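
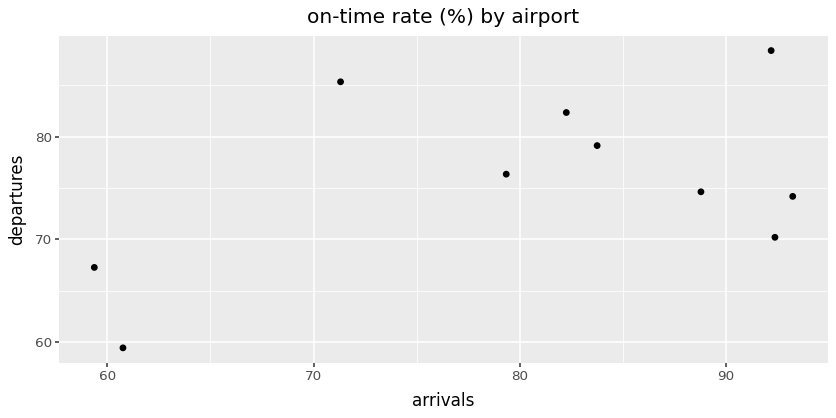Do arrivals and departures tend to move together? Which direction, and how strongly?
positive, moderate

Points are positively correlated; moderate (|r| ≈ 0.5).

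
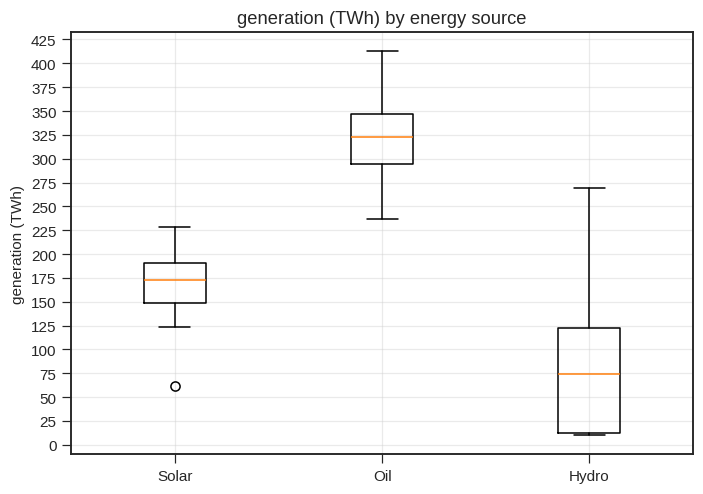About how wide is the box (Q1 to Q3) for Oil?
≈ 50

Q3 ≈ 350, Q1 ≈ 300; IQR ≈ 50.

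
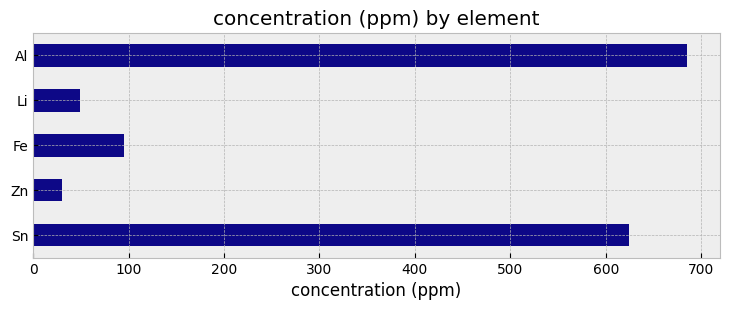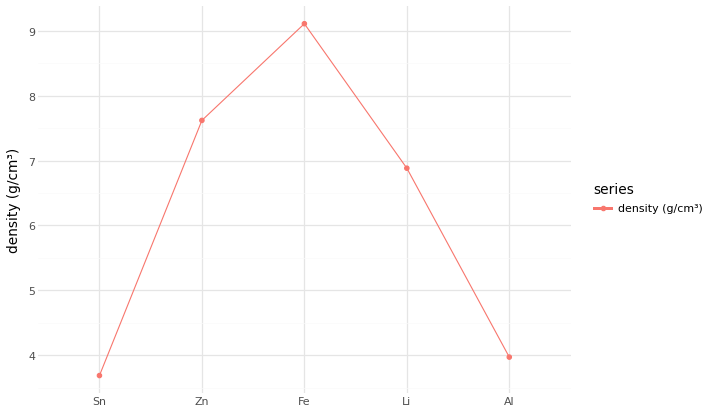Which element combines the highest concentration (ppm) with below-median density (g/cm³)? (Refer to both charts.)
Al

Chart 2 median density (g/cm³) ≈ 7; below-median elements: Sn, Al. Among those, Al has the highest concentration (ppm) (≈ 700).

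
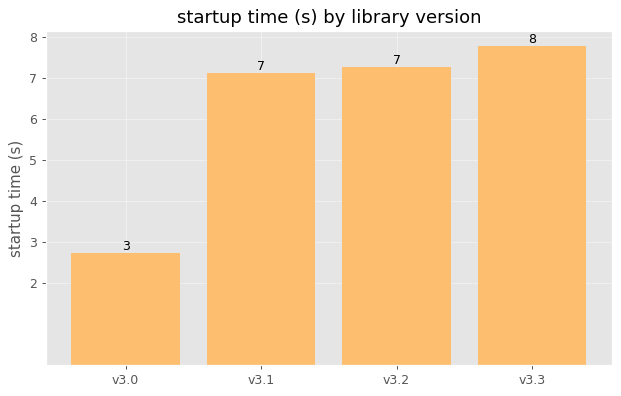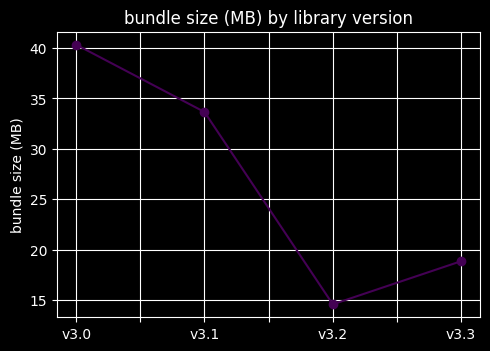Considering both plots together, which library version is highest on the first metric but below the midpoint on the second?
v3.3

Chart 2 median bundle size (MB) ≈ 25; below-median library versions: v3.2, v3.3. Among those, v3.3 has the highest startup time (s) (≈ 8).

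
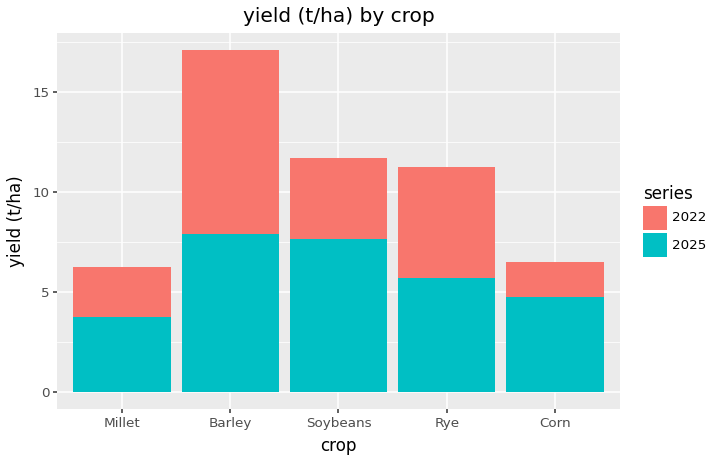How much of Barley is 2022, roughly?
2022 top ≈ 18, bottom ≈ 8; segment ≈ 10.

≈ 10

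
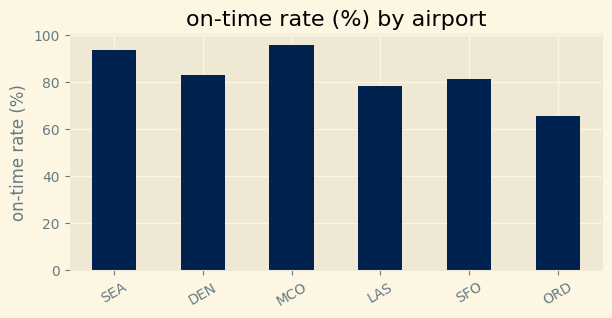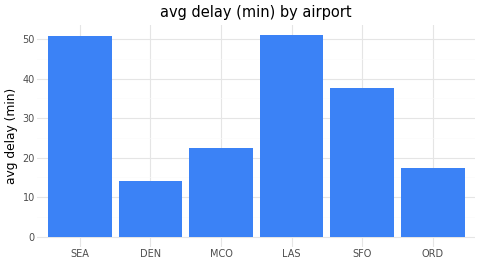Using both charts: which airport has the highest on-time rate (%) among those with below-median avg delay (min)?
MCO

Chart 2 median avg delay (min) ≈ 30; below-median airports: DEN, MCO, ORD. Among those, MCO has the highest on-time rate (%) (≈ 100).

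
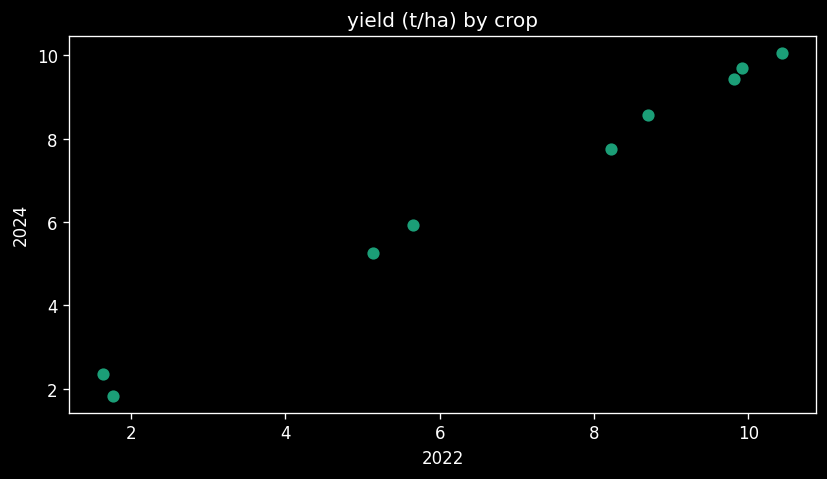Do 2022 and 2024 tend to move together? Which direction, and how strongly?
Points are positively correlated; strong (|r| ≈ 1.0).

positive, strong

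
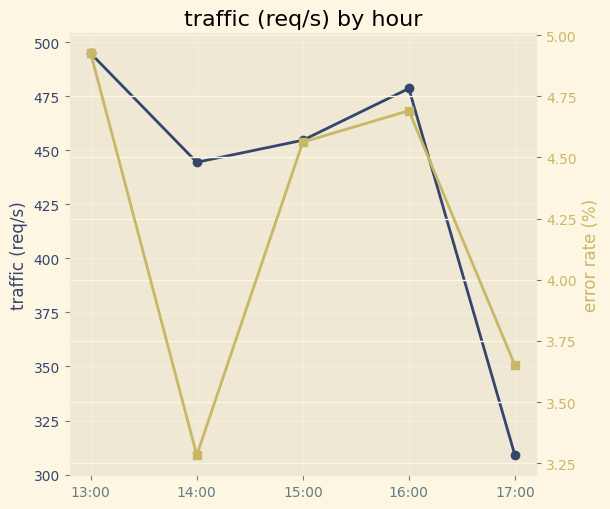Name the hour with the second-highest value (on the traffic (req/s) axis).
16:00

Top 3 (on the traffic (req/s) axis): 13:00 ≈ 500, 16:00 ≈ 480, 15:00 ≈ 460.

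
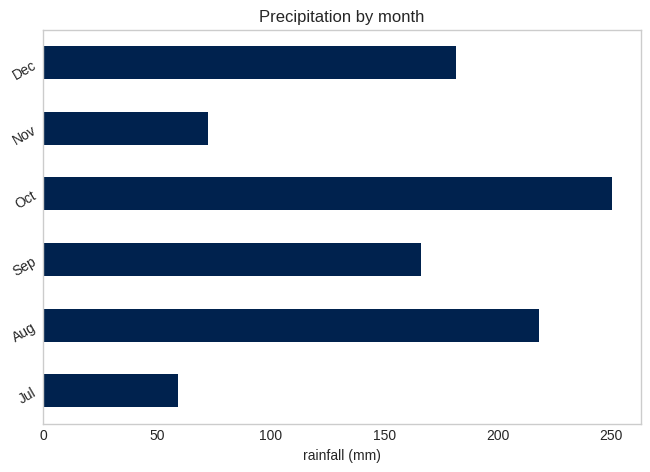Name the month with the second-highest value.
Top 3: Oct ≈ 250, Aug ≈ 225, Dec ≈ 175.

Aug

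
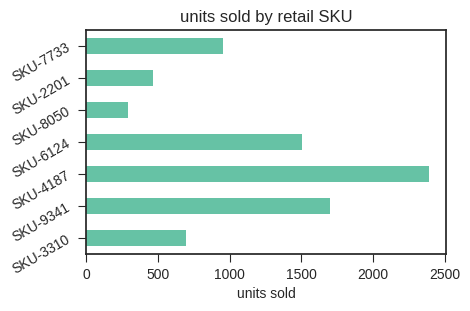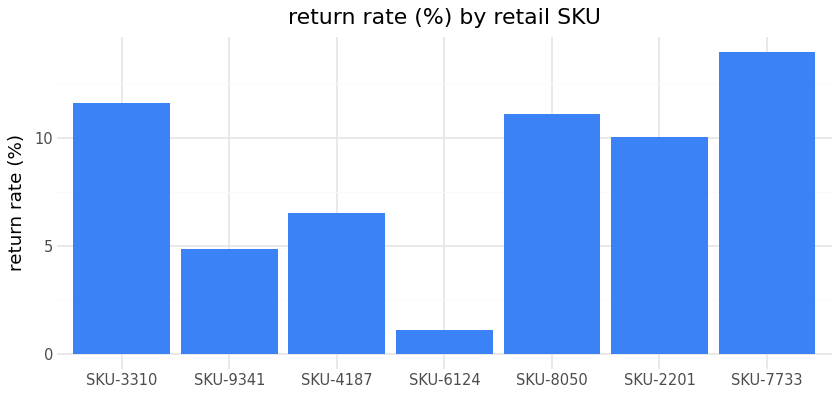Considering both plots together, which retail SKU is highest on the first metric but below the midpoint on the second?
SKU-4187

Chart 2 median return rate (%) ≈ 10; below-median retail SKUs: SKU-9341, SKU-4187, SKU-6124. Among those, SKU-4187 has the highest units sold (≈ 2500).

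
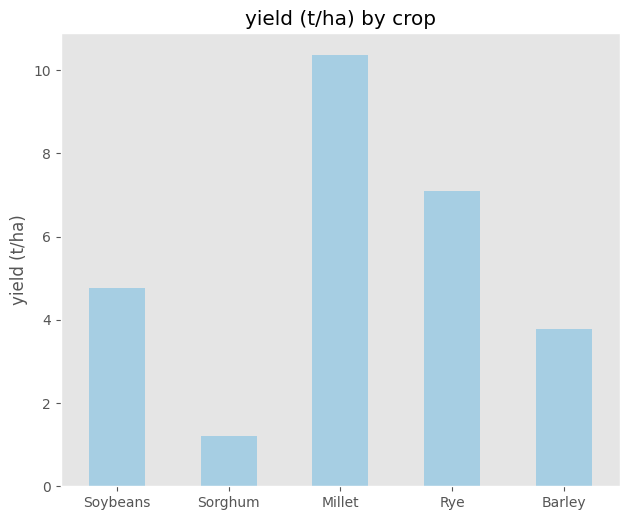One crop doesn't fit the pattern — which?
Millet

Millet ≈ 10; the rest sit between ≈ 1 and ≈ 7.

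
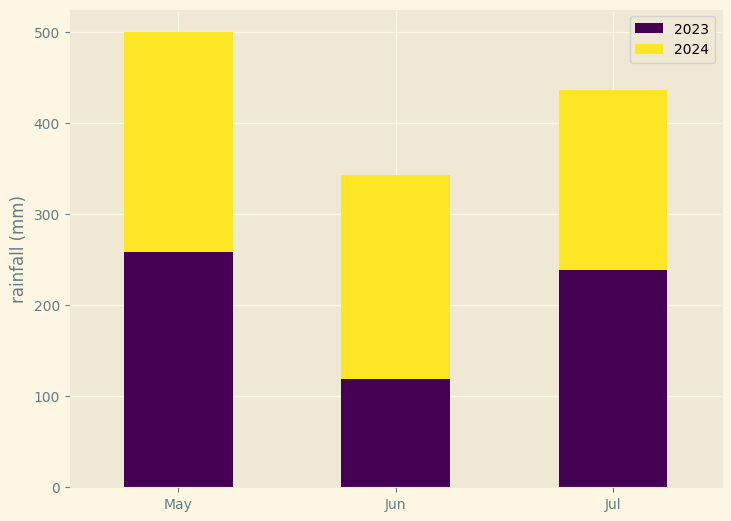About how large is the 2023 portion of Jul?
≈ 250

2023 top ≈ 250, bottom ≈ 0; segment ≈ 250.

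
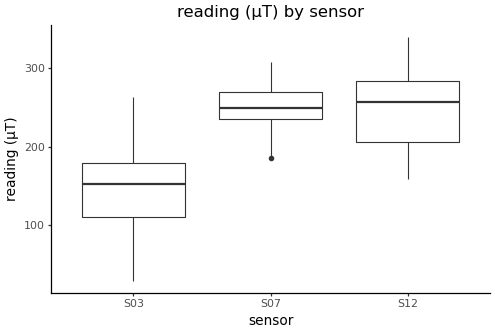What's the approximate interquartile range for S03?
≈ 70

Q3 ≈ 180, Q1 ≈ 110; IQR ≈ 70.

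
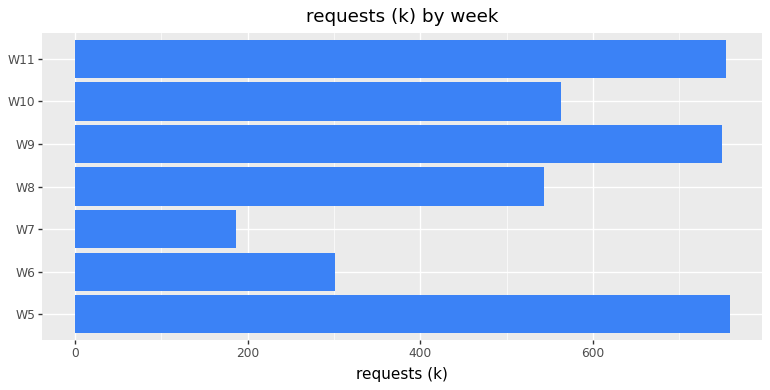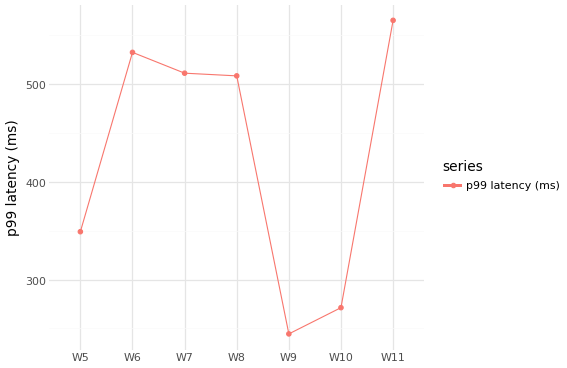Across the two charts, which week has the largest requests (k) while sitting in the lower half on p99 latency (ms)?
Chart 2 median p99 latency (ms) ≈ 500; below-median weeks: W5, W9, W10. Among those, W5 has the highest requests (k) (≈ 800).

W5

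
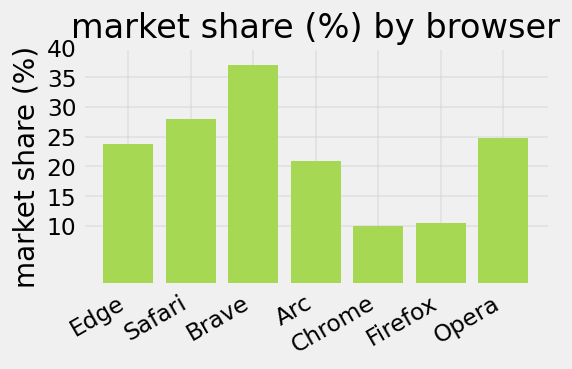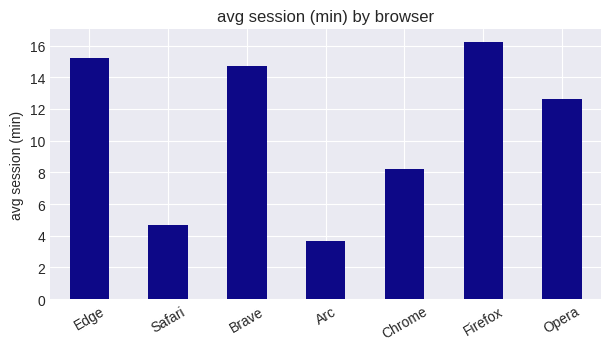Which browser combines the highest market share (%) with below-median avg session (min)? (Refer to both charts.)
Safari

Chart 2 median avg session (min) ≈ 12; below-median browsers: Safari, Arc, Chrome. Among those, Safari has the highest market share (%) (≈ 30).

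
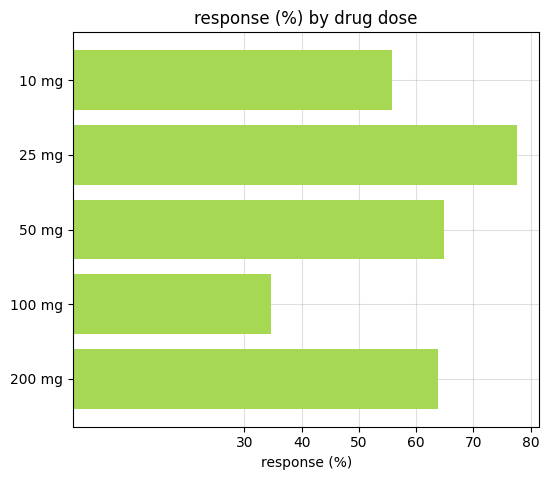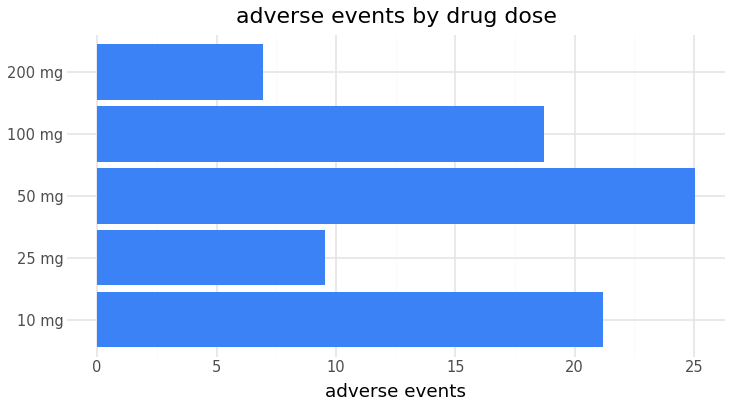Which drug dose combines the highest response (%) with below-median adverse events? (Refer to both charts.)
25 mg

Chart 2 median adverse events ≈ 20; below-median drug doses: 25 mg, 200 mg. Among those, 25 mg has the highest response (%) (≈ 80).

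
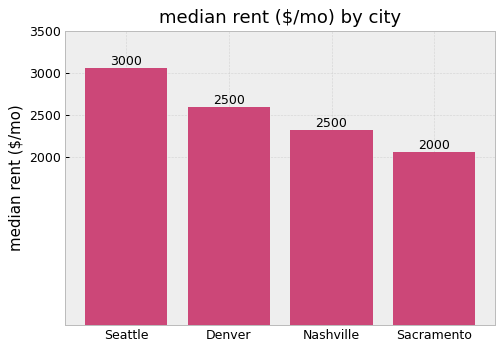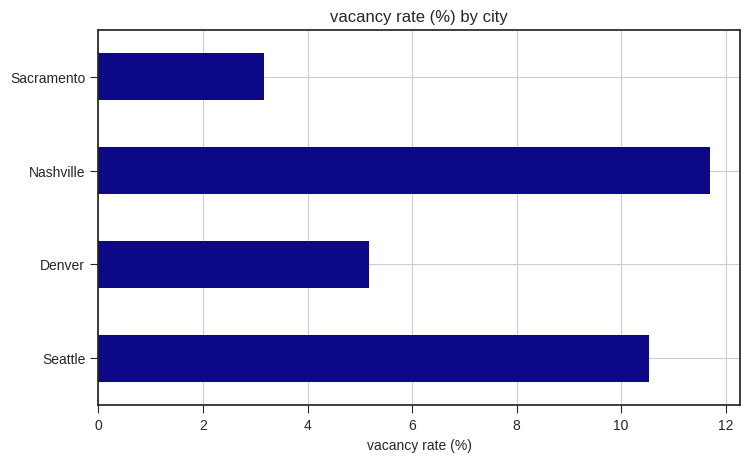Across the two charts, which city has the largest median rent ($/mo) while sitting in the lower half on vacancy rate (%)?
Denver

Chart 2 median vacancy rate (%) ≈ 8; below-median cities: Denver, Sacramento. Among those, Denver has the highest median rent ($/mo) (≈ 2500).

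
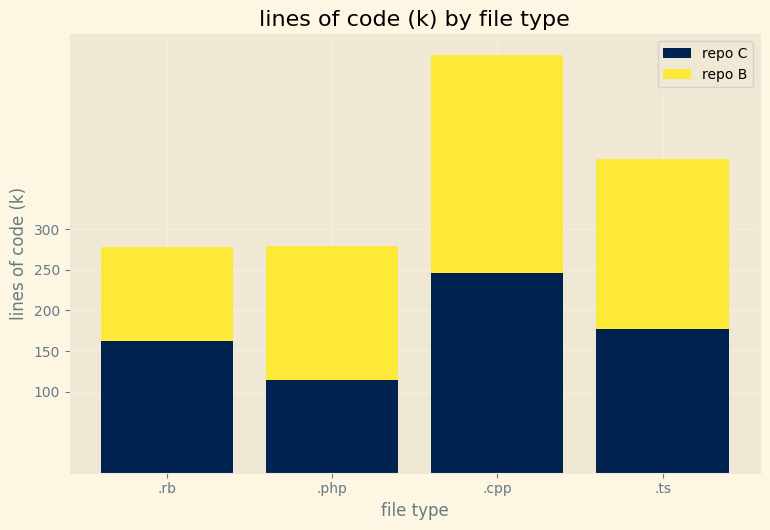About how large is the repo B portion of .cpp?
≈ 250

repo B top ≈ 500, bottom ≈ 250; segment ≈ 250.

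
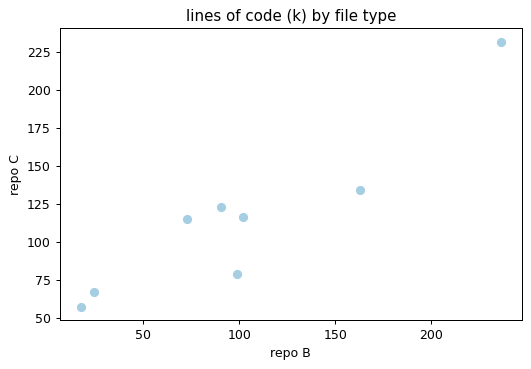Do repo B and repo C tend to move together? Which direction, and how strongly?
Points are positively correlated; strong (|r| ≈ 0.9).

positive, strong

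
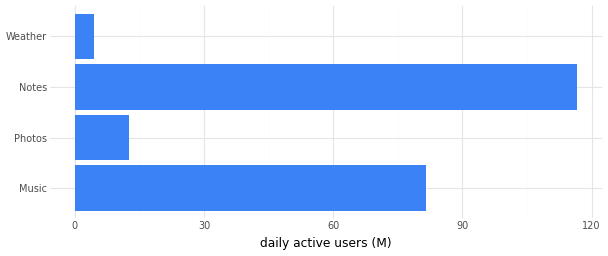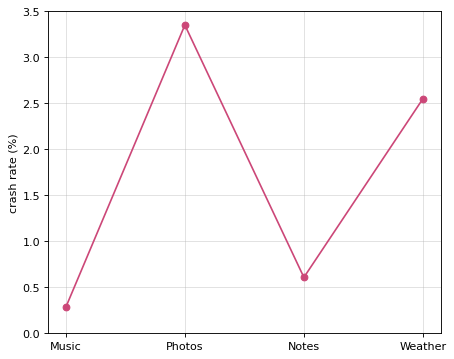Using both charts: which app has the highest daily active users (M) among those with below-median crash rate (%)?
Notes

Chart 2 median crash rate (%) ≈ 1.5; below-median apps: Music, Notes. Among those, Notes has the highest daily active users (M) (≈ 120).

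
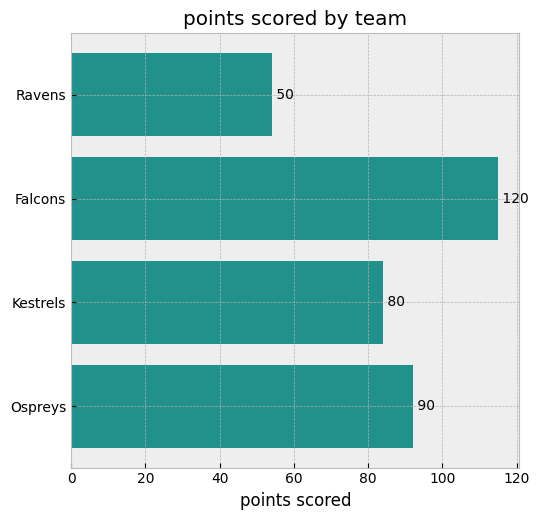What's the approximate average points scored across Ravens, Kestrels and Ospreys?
≈ 73

(50 + 80 + 90) / 3 ≈ 73.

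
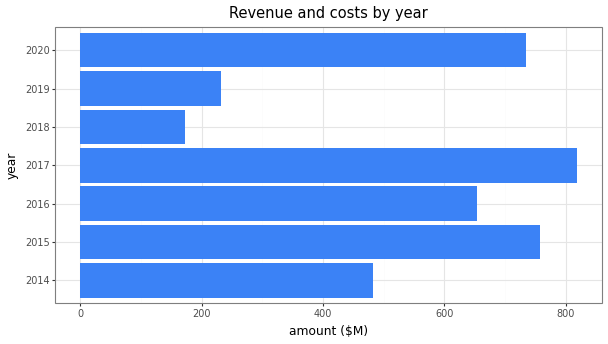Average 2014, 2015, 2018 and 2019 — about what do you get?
(500 + 800 + 200 + 200) / 4 ≈ 425.

≈ 425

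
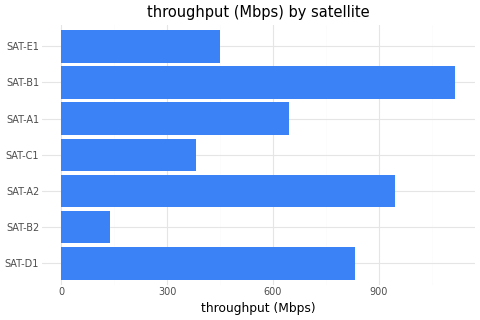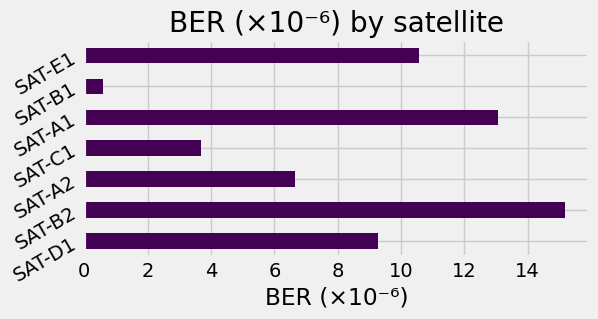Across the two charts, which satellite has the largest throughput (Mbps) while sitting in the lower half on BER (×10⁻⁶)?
Chart 2 median BER (×10⁻⁶) ≈ 10; below-median satellites: SAT-A2, SAT-C1, SAT-B1. Among those, SAT-B1 has the highest throughput (Mbps) (≈ 1200).

SAT-B1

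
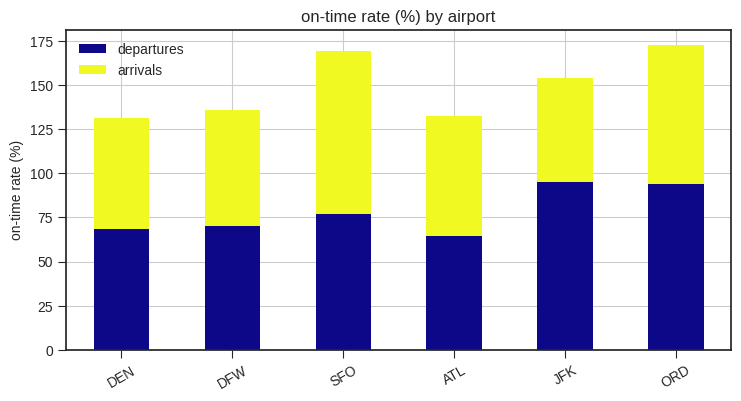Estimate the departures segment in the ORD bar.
≈ 100

departures top ≈ 100, bottom ≈ 0; segment ≈ 100.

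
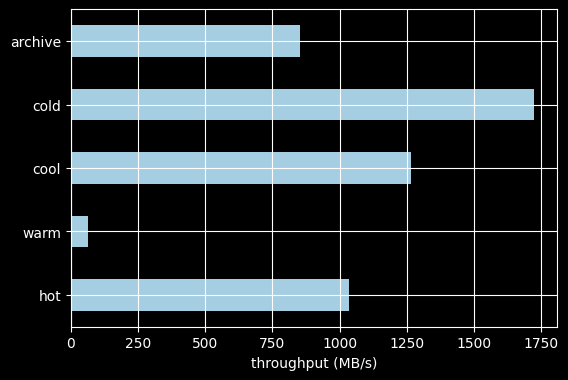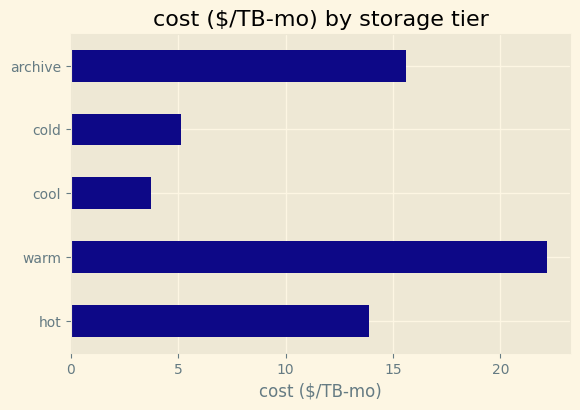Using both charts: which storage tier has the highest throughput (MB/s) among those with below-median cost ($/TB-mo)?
Chart 2 median cost ($/TB-mo) ≈ 15; below-median storage tiers: cool, cold. Among those, cold has the highest throughput (MB/s) (≈ 1800).

cold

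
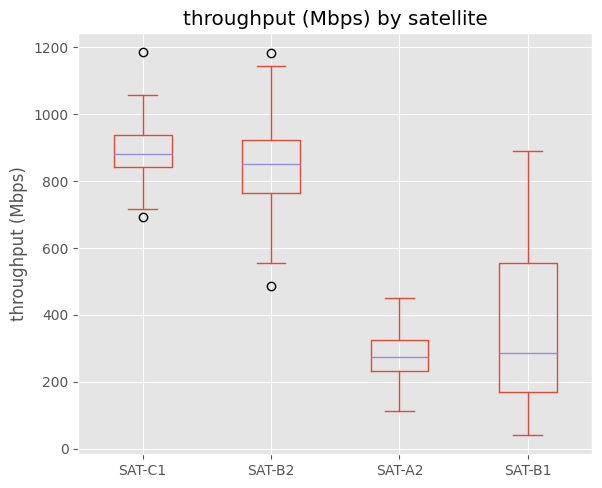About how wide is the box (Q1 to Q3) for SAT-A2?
Q3 ≈ 350, Q1 ≈ 250; IQR ≈ 100.

≈ 100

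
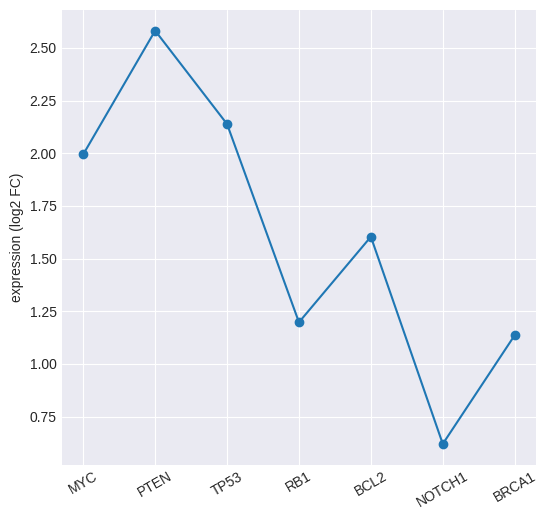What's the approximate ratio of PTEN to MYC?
≈ 1.3×

PTEN ≈ 2.6, MYC ≈ 2.0; 2.6/2.0 ≈ 1.3.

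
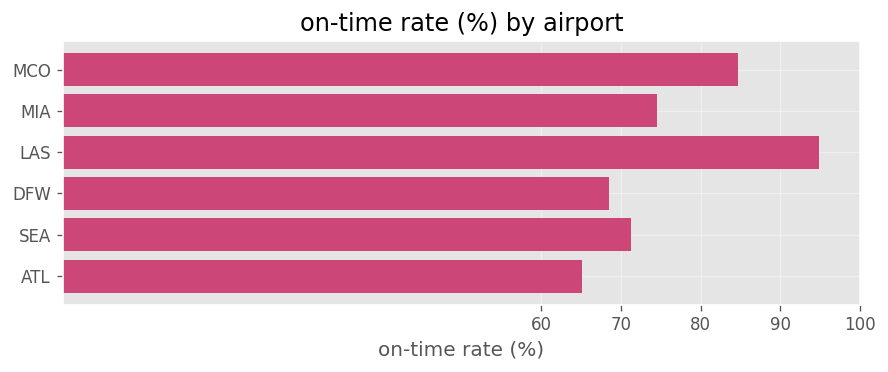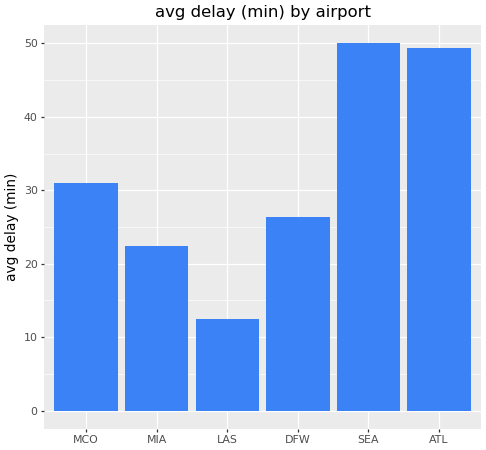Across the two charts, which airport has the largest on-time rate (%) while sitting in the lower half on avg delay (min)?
Chart 2 median avg delay (min) ≈ 30; below-median airports: MIA, LAS, DFW. Among those, LAS has the highest on-time rate (%) (≈ 90).

LAS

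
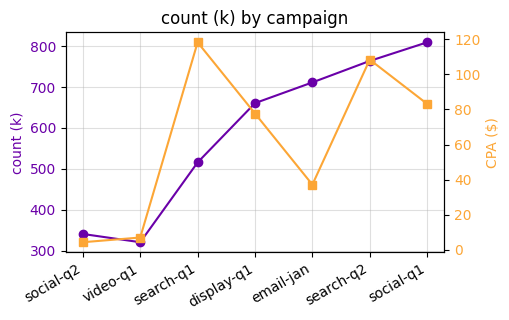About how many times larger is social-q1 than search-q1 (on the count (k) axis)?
social-q1 ≈ 800, search-q1 ≈ 500; 800/500 ≈ 1.6.

≈ 1.6×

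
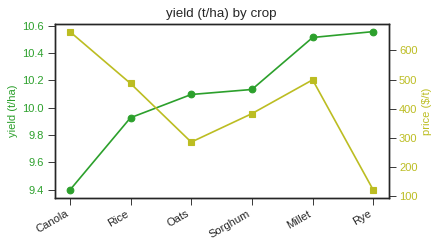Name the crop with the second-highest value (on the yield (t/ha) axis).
Millet

Top 3 (on the yield (t/ha) axis): Rye ≈ 10.6, Millet ≈ 10.5, Sorghum ≈ 10.1.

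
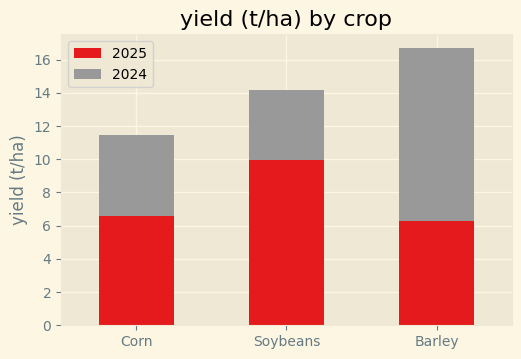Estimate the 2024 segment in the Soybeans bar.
≈ 4

2024 top ≈ 14, bottom ≈ 10; segment ≈ 4.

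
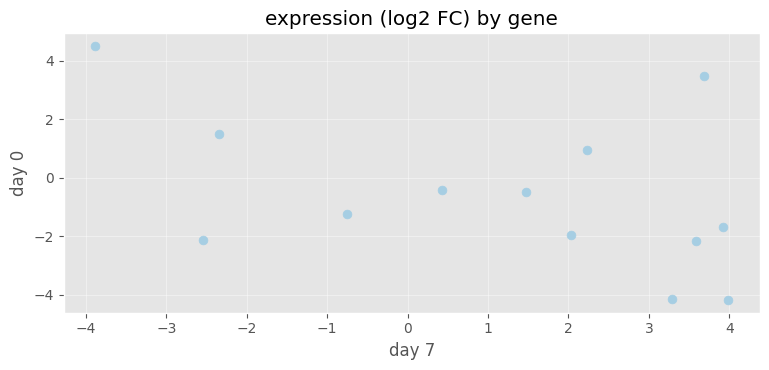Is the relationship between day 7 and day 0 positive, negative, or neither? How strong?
Points are negatively correlated; moderate (|r| ≈ 0.5).

negative, moderate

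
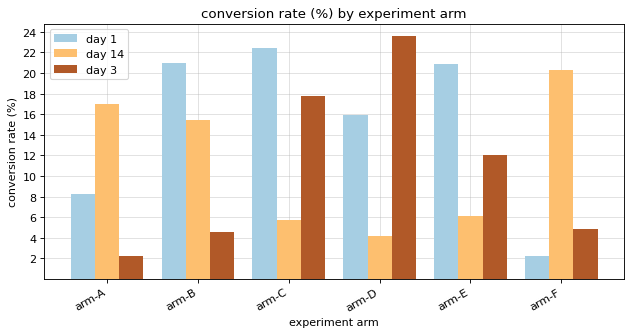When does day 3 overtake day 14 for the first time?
arm-C

arm-B: day 3 ≈ 4 vs day 14 ≈ 16 (not yet); arm-C: day 3 ≈ 18 vs day 14 ≈ 6 (first crossover).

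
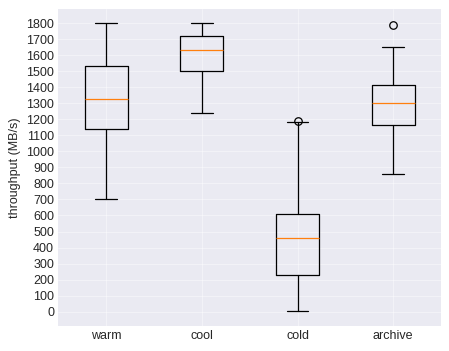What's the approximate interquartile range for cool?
Q3 ≈ 1700, Q1 ≈ 1500; IQR ≈ 200.

≈ 200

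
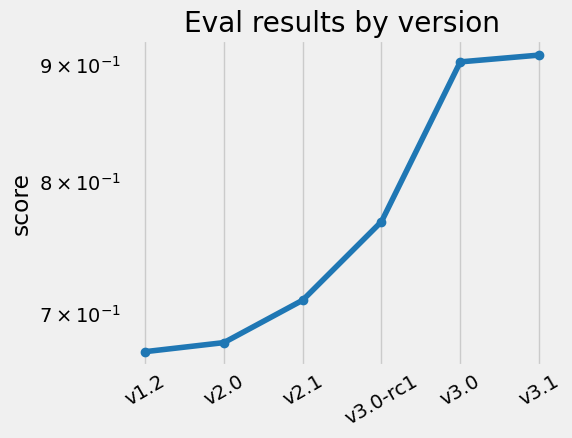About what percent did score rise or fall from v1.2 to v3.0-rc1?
≈ +11.8%

v1.2 ≈ 0.68, v3.0-rc1 ≈ 0.76; (0.76 − 0.68) / 0.68 ≈ +11.8%.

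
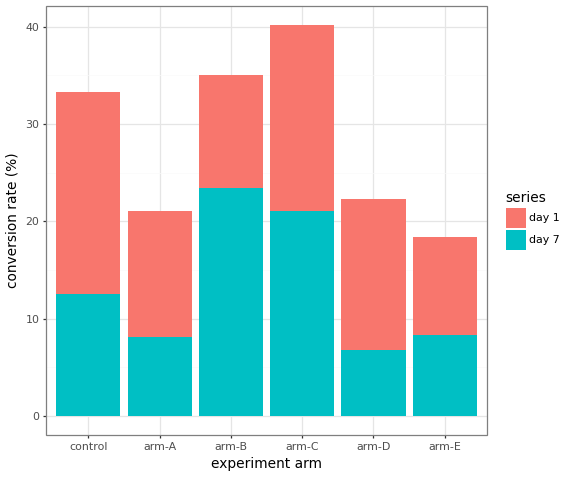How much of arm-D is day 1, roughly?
≈ 15

day 1 top ≈ 20, bottom ≈ 5; segment ≈ 15.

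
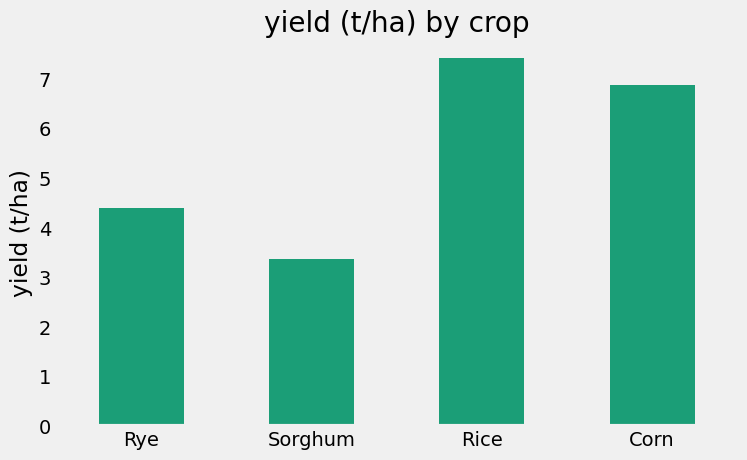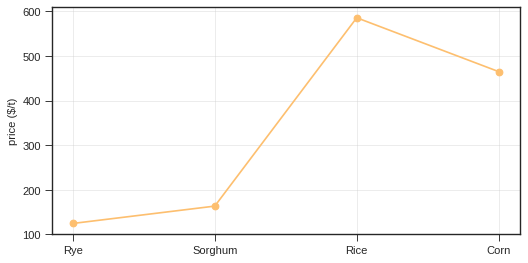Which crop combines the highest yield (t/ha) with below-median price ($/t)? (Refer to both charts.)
Rye

Chart 2 median price ($/t) ≈ 300; below-median crops: Rye, Sorghum. Among those, Rye has the highest yield (t/ha) (≈ 4).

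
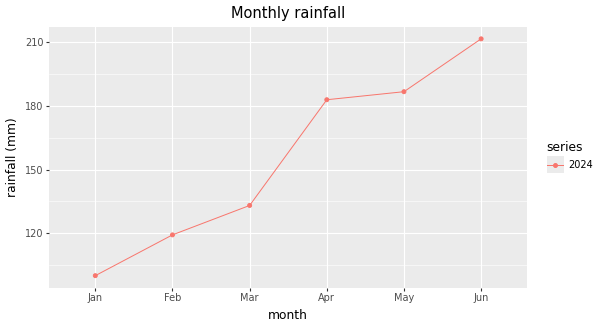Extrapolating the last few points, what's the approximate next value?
≈ 225

Last three: 180, 190, 210 → slope ≈ 15/step → next ≈ 225.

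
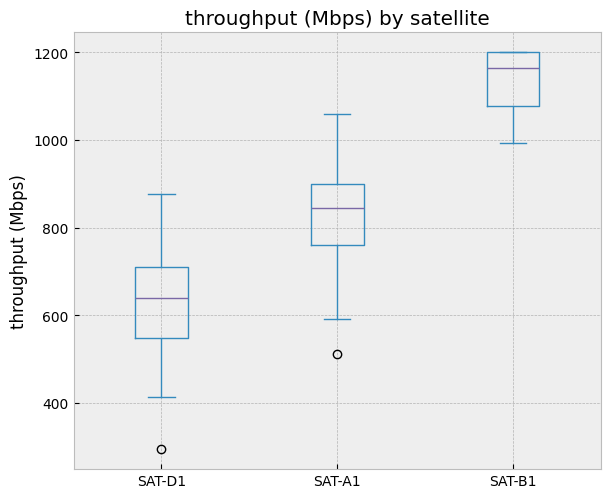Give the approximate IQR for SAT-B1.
≈ 100

Q3 ≈ 1200, Q1 ≈ 1100; IQR ≈ 100.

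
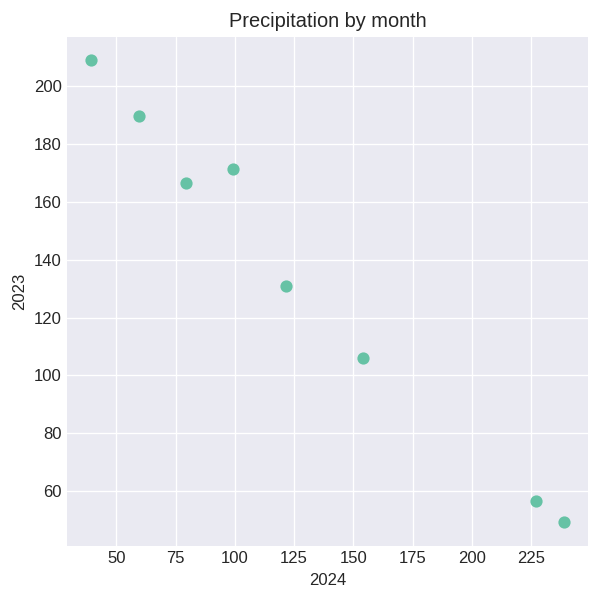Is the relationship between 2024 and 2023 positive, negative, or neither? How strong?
negative, strong

Points are negatively correlated; strong (|r| ≈ 1.0).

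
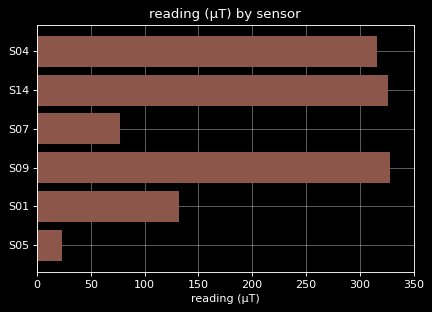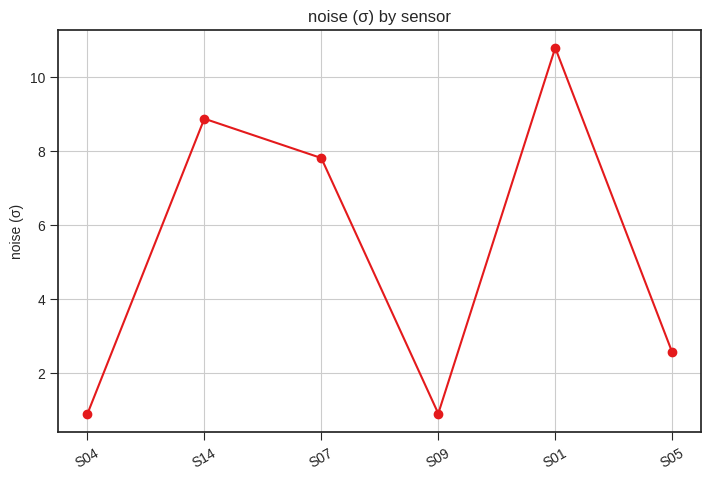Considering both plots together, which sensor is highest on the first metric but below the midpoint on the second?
S09

Chart 2 median noise (σ) ≈ 5; below-median sensors: S04, S09, S05. Among those, S09 has the highest reading (µT) (≈ 350).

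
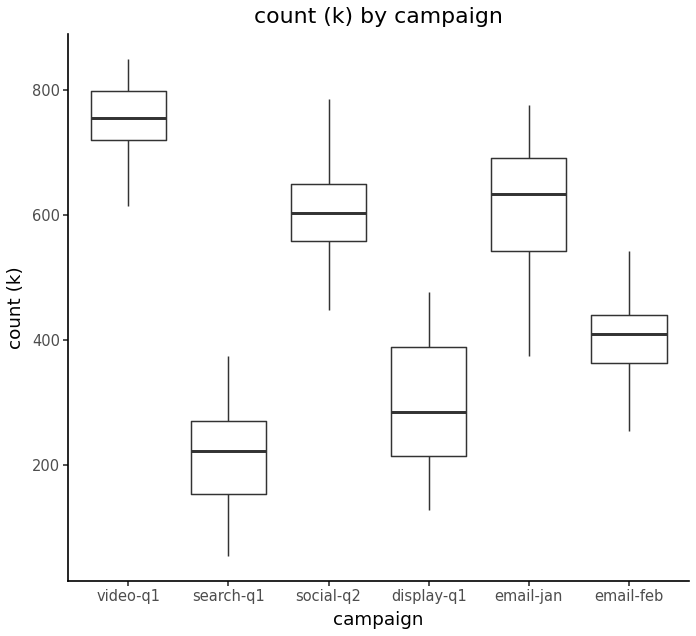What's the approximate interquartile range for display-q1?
Q3 ≈ 400, Q1 ≈ 200; IQR ≈ 200.

≈ 200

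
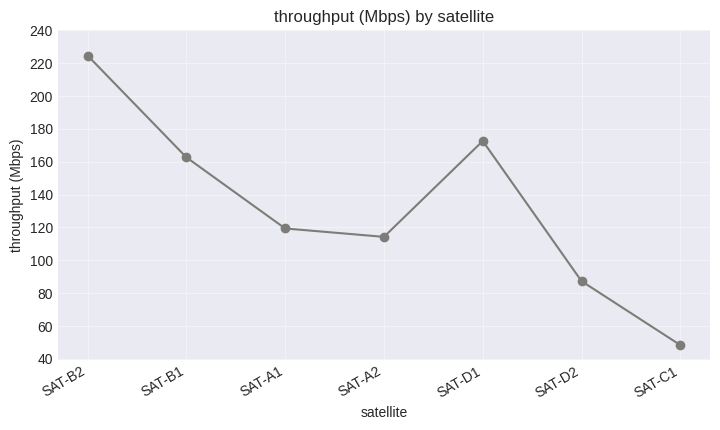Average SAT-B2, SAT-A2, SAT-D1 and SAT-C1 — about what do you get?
(220 + 120 + 180 + 40) / 4 ≈ 140.

≈ 140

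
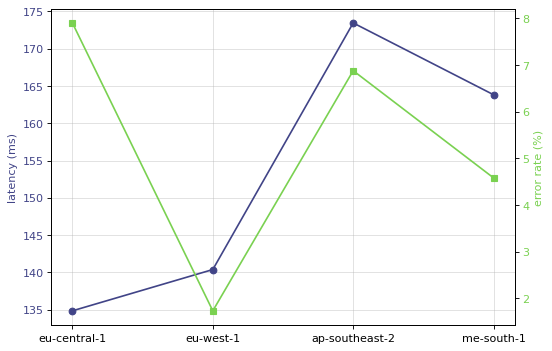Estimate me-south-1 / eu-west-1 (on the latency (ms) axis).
me-south-1 ≈ 165, eu-west-1 ≈ 140; 165/140 ≈ 1.18.

≈ 1.18×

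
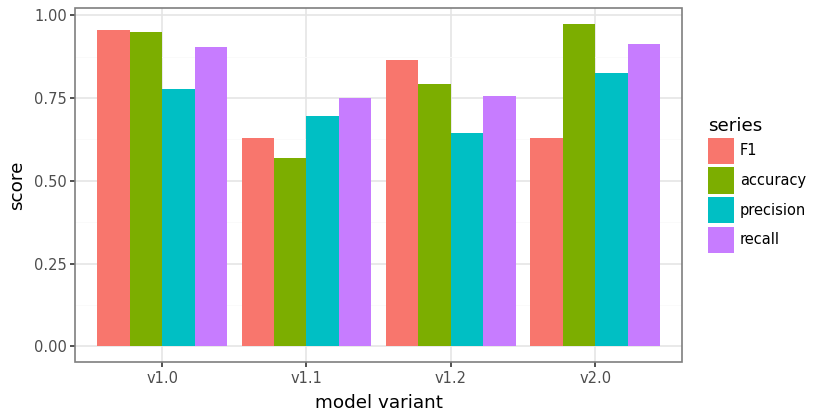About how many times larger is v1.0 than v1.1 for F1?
v1.0 ≈ 1.0, v1.1 ≈ 0.6; 1.0/0.6 ≈ 1.67.

≈ 1.67×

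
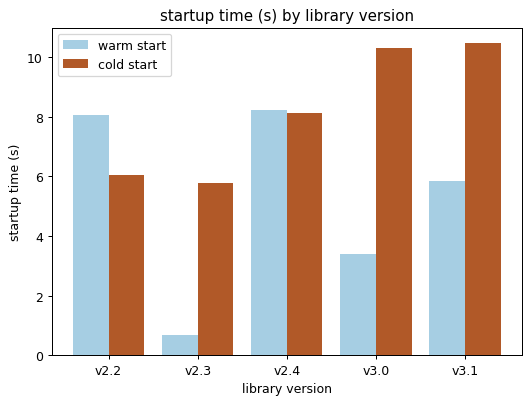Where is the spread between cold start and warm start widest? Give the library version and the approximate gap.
v3.0: cold start ≈ 10, warm start ≈ 3 → gap ≈ 7. Next-largest (v2.3) is only ≈ 5.

v3.0, ≈ 7 s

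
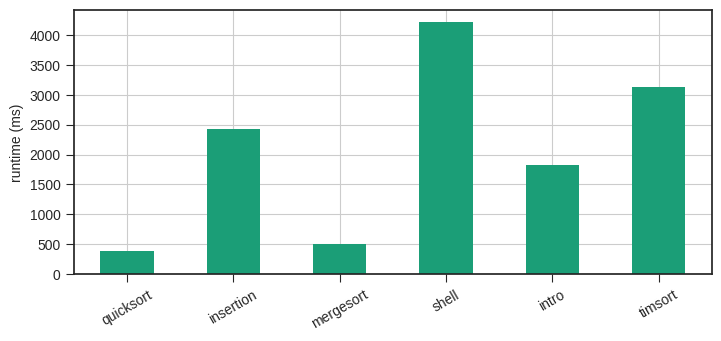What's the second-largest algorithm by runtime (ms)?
Top 3: shell ≈ 4000, timsort ≈ 3000, insertion ≈ 2500.

timsort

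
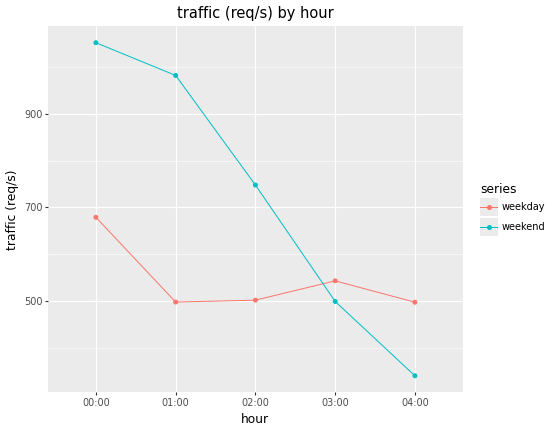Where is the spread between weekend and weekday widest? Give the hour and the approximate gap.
01:00, ≈ 500 req/s

01:00: weekend ≈ 1000, weekday ≈ 500 → gap ≈ 500. Next-largest (00:00) is only ≈ 400.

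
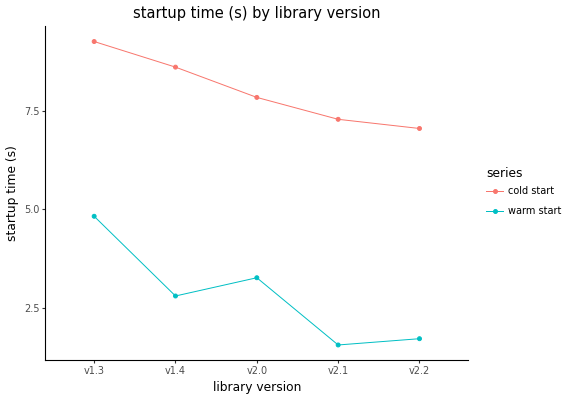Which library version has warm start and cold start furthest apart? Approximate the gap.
v1.4, ≈ 6 s

v1.4: warm start ≈ 3, cold start ≈ 9 → gap ≈ 6. Next-largest (v2.1) is only ≈ 5.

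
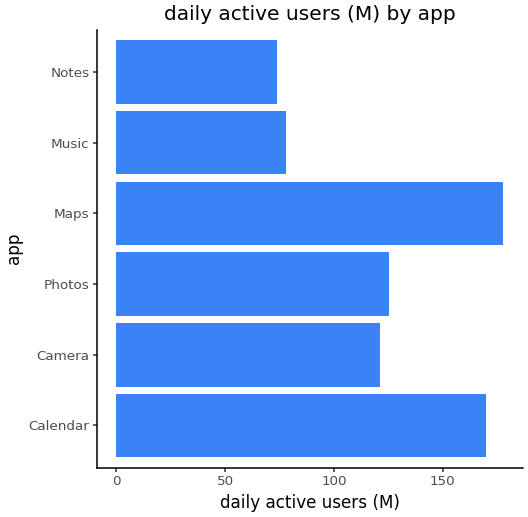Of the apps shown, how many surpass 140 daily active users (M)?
Above 140: Calendar, Maps.

2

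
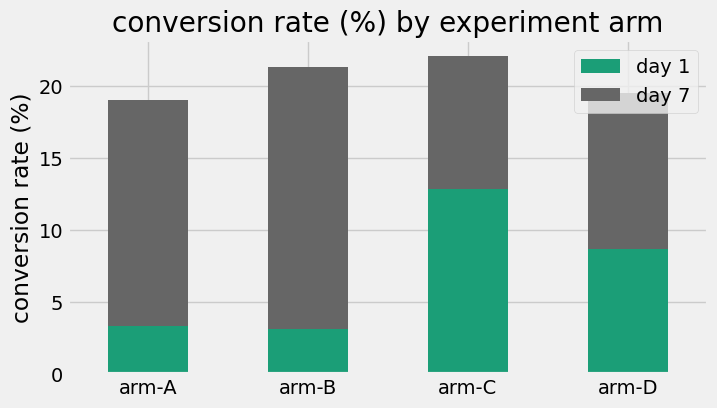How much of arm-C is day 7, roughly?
≈ 10

day 7 top ≈ 22, bottom ≈ 12; segment ≈ 10.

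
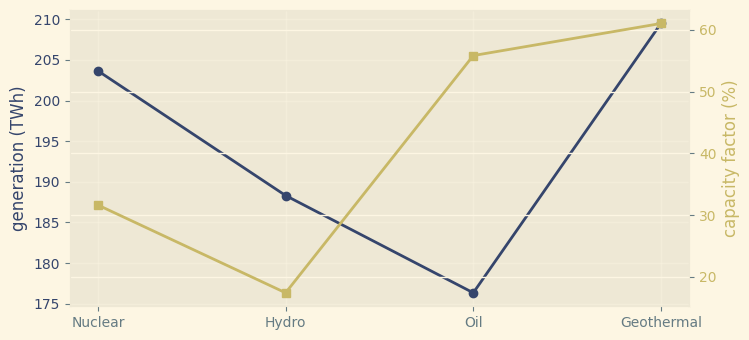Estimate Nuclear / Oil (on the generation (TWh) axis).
≈ 1.17×

Nuclear ≈ 205, Oil ≈ 175; 205/175 ≈ 1.17.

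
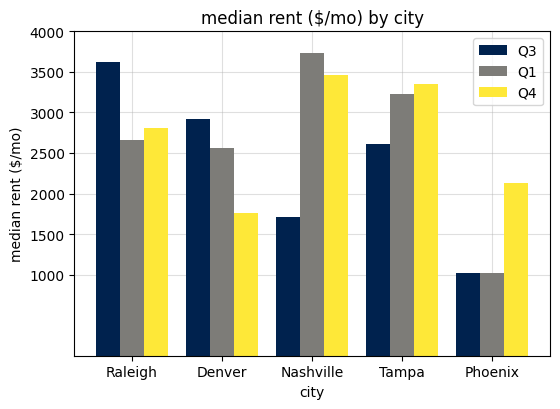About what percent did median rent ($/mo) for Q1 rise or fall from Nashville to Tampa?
≈ -14.3%

Nashville ≈ 3500, Tampa ≈ 3000; (3000 − 3500) / 3500 ≈ -14.3%.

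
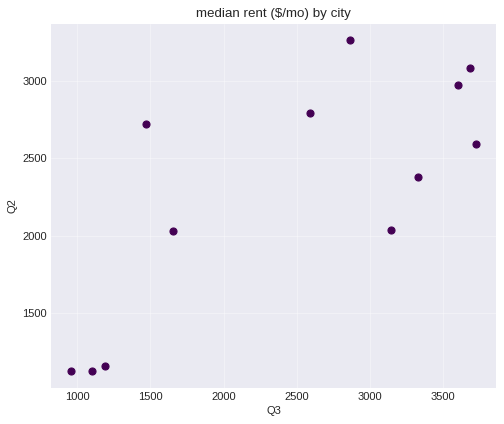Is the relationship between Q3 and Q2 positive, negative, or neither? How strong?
Points are positively correlated; strong (|r| ≈ 0.8).

positive, strong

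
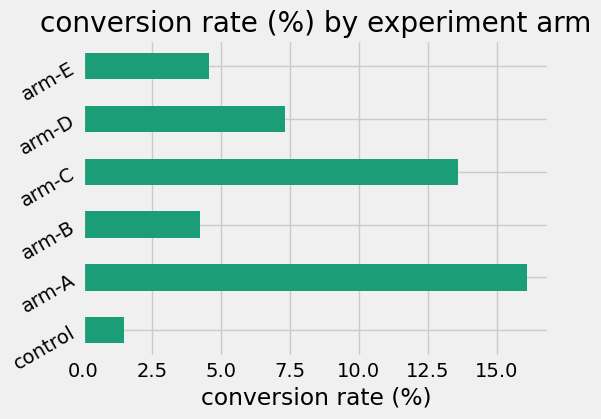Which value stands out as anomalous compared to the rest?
arm-A

arm-A ≈ 16; the rest sit between ≈ 2 and ≈ 14.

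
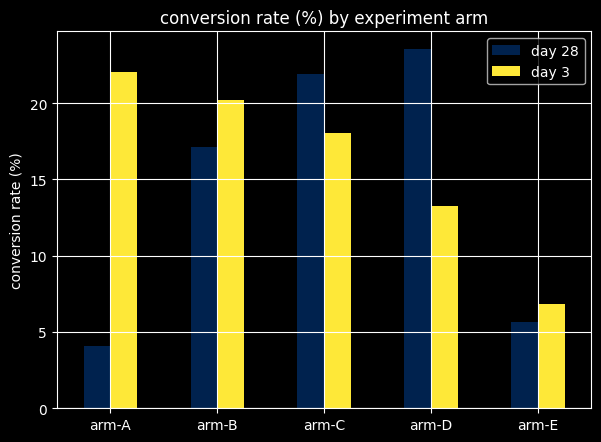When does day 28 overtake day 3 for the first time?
arm-B: day 28 ≈ 18 vs day 3 ≈ 20 (not yet); arm-C: day 28 ≈ 22 vs day 3 ≈ 18 (first crossover).

arm-C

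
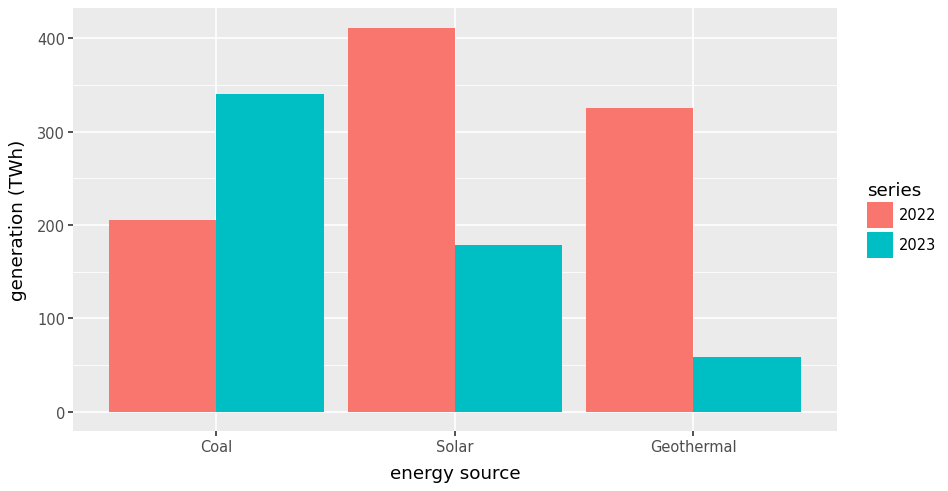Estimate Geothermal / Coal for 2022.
≈ 1.75×

Geothermal ≈ 350, Coal ≈ 200; 350/200 ≈ 1.75.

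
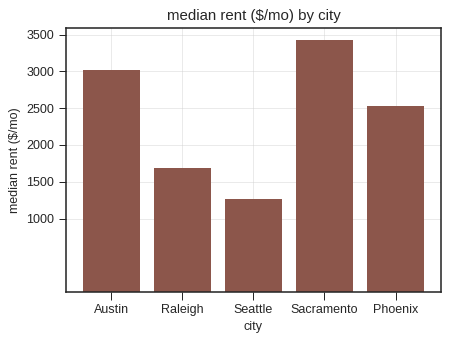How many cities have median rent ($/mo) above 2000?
Above 2000: Austin, Sacramento, Phoenix.

3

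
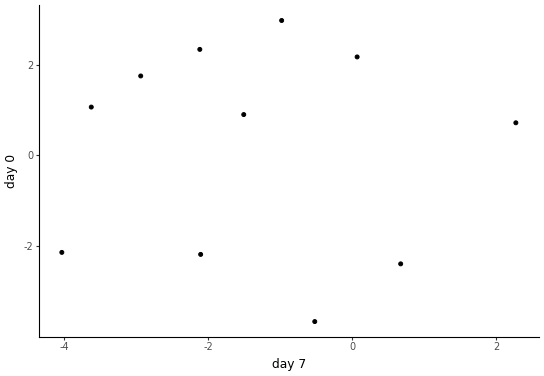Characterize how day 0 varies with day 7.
no clear correlation

Points are roughly uncorrelated; weak (|r| ≈ 0.0).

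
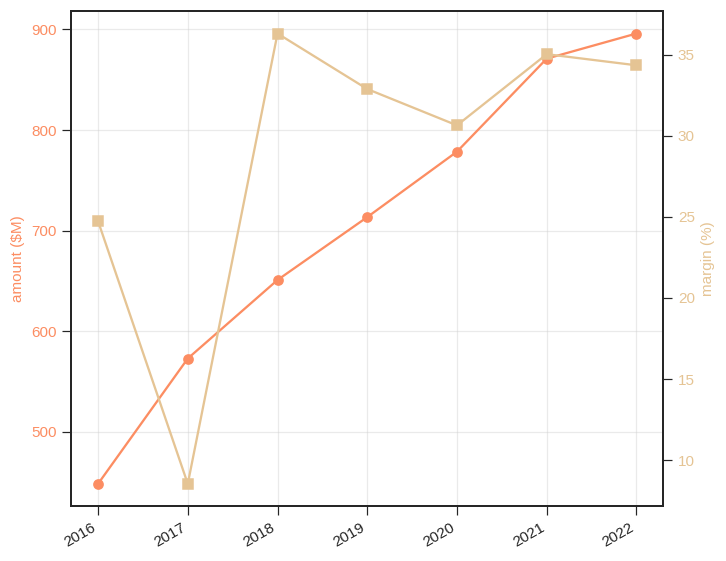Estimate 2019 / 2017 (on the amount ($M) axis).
2019 ≈ 700, 2017 ≈ 550; 700/550 ≈ 1.27.

≈ 1.27×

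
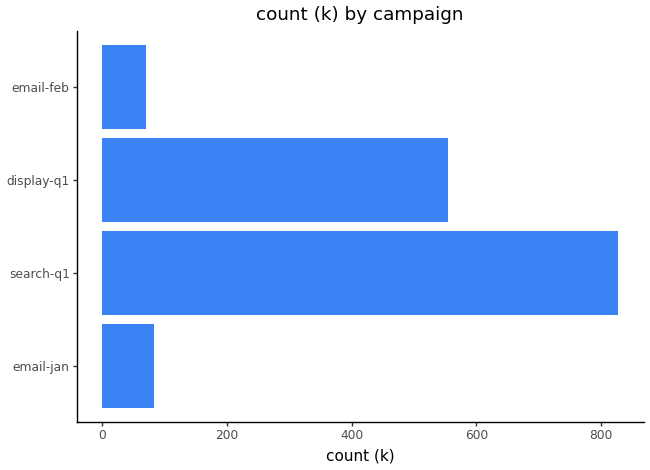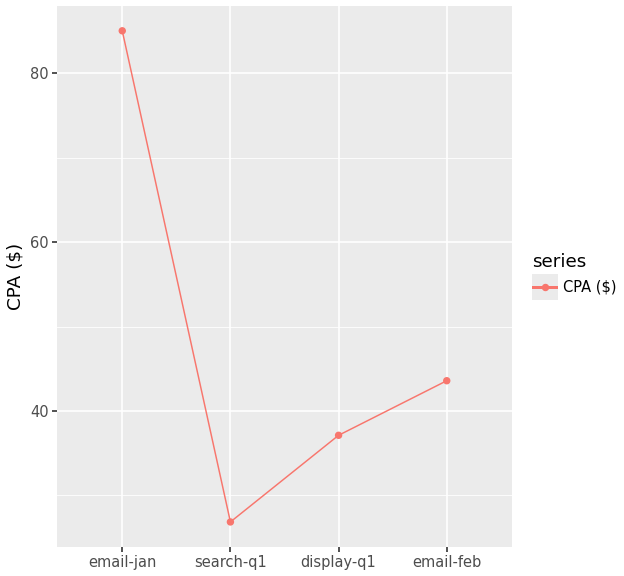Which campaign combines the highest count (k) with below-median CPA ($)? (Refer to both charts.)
Chart 2 median CPA ($) ≈ 40; below-median campaigns: search-q1, display-q1. Among those, search-q1 has the highest count (k) (≈ 800).

search-q1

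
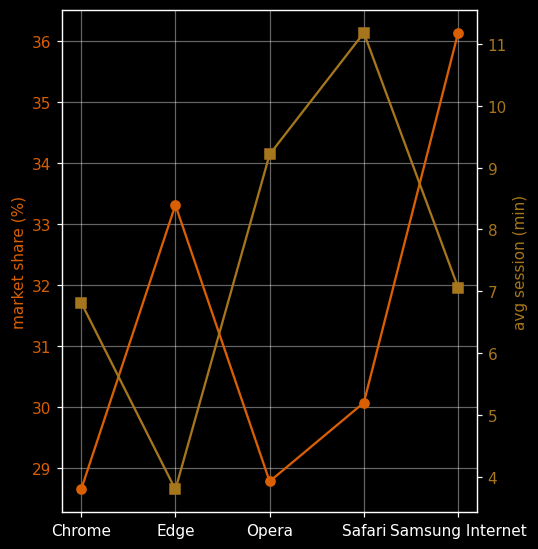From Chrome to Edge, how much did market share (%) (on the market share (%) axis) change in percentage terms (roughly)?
≈ +13.8%

Chrome ≈ 29, Edge ≈ 33; (33 − 29) / 29 ≈ +13.8%.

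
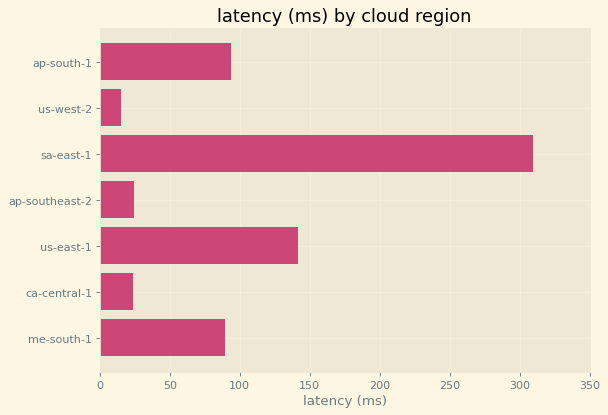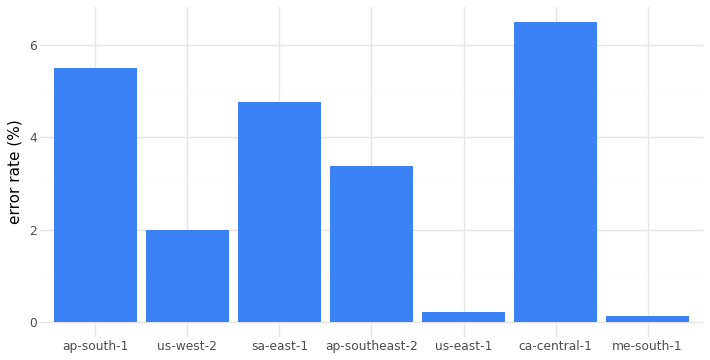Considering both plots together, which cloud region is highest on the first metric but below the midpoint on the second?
Chart 2 median error rate (%) ≈ 3; below-median cloud regions: us-west-2, us-east-1, me-south-1. Among those, us-east-1 has the highest latency (ms) (≈ 150).

us-east-1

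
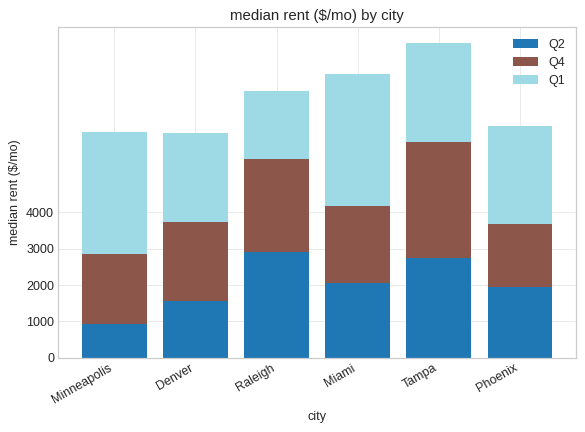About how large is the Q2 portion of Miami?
≈ 2000

Q2 top ≈ 2000, bottom ≈ 0; segment ≈ 2000.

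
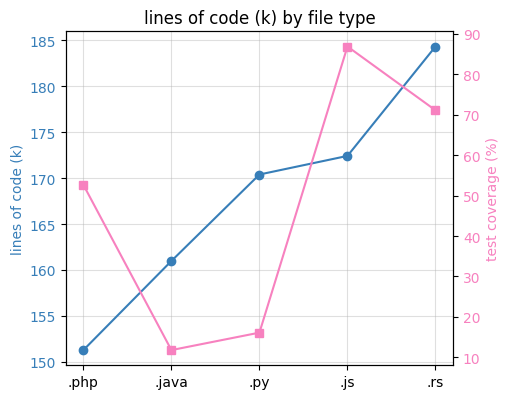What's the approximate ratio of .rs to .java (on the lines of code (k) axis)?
≈ 1.16×

.rs ≈ 185, .java ≈ 160; 185/160 ≈ 1.16.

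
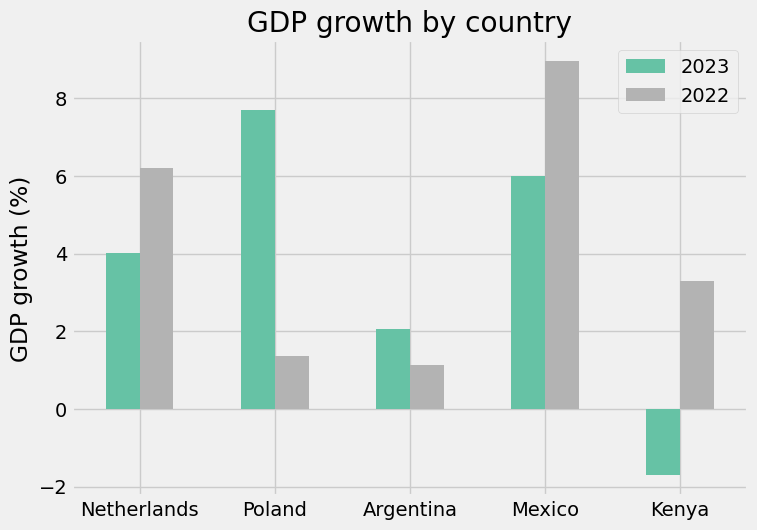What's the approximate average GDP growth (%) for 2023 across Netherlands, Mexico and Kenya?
(4 + 6 + -2) / 3 ≈ 3.

≈ 3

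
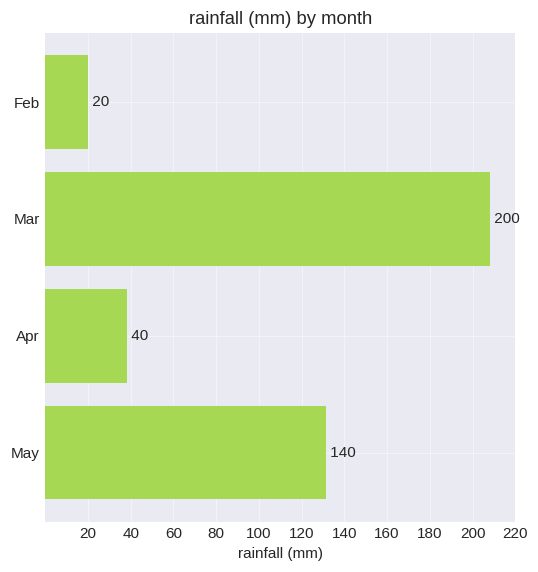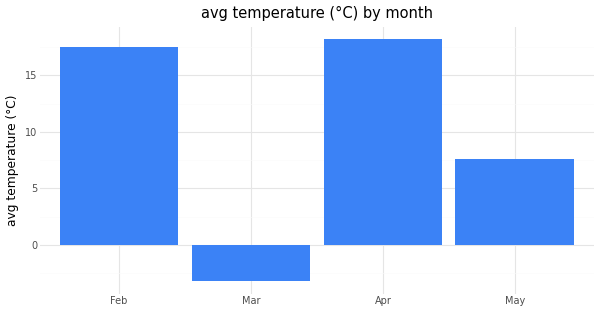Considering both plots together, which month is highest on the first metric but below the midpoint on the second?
Mar

Chart 2 median avg temperature (°C) ≈ 12; below-median months: Mar, May. Among those, Mar has the highest rainfall (mm) (≈ 200).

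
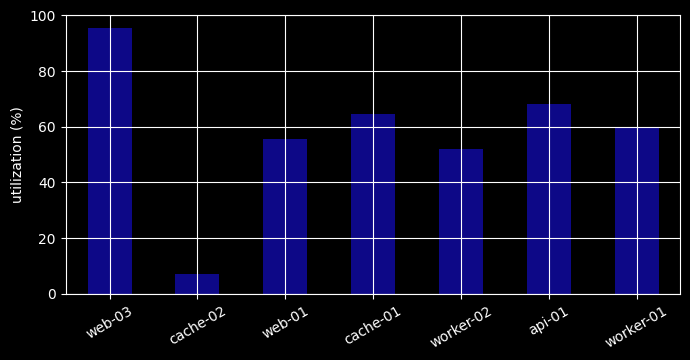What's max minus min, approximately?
≈ 90

Max web-03 ≈ 100, min cache-02 ≈ 10; range ≈ 90.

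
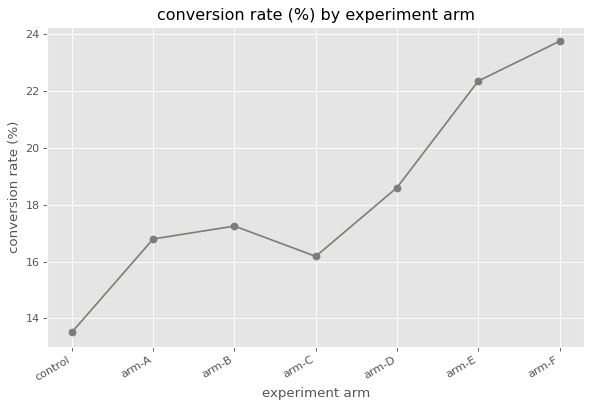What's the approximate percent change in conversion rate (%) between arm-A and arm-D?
≈ +11.8%

arm-A ≈ 17, arm-D ≈ 19; (19 − 17) / 17 ≈ +11.8%.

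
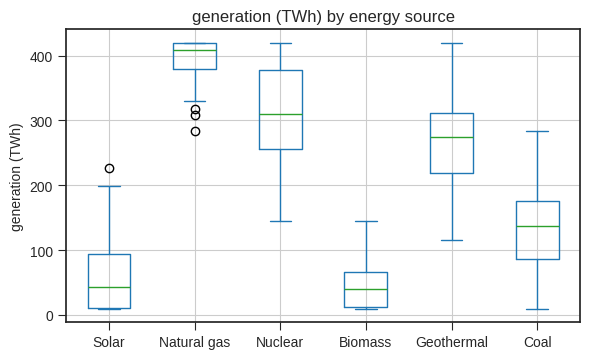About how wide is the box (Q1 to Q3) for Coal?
Q3 ≈ 200, Q1 ≈ 100; IQR ≈ 100.

≈ 100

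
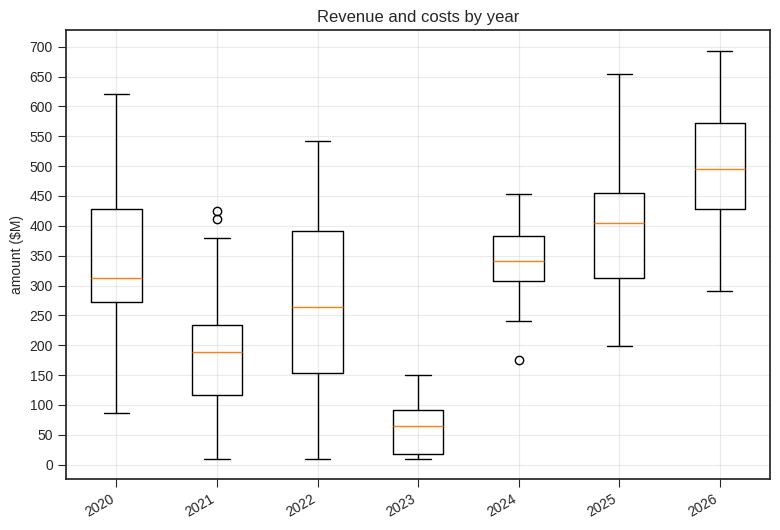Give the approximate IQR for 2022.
≈ 250

Q3 ≈ 400, Q1 ≈ 150; IQR ≈ 250.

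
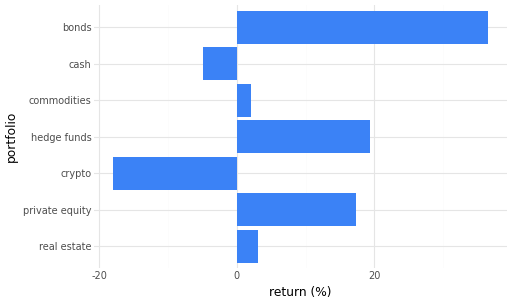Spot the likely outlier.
bonds

bonds ≈ 35; the rest sit between ≈ -20 and ≈ 20.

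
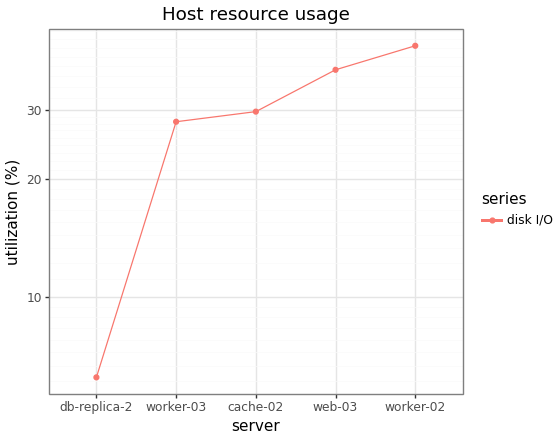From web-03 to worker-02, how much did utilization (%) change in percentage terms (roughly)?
web-03 ≈ 40, worker-02 ≈ 45; (45 − 40) / 40 ≈ +12.5%.

≈ +12.5%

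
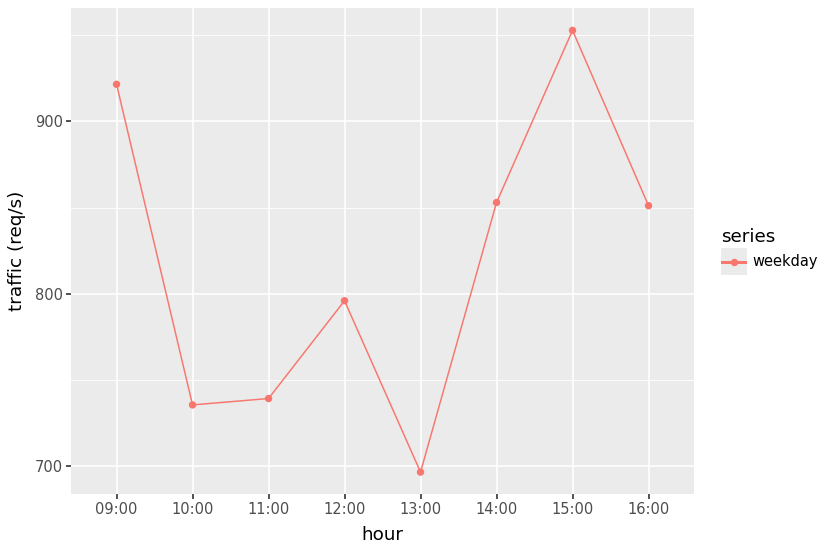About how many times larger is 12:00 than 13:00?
12:00 ≈ 800, 13:00 ≈ 700; 800/700 ≈ 1.14.

≈ 1.14×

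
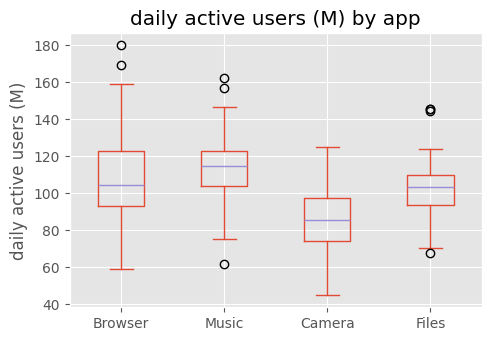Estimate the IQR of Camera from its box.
Q3 ≈ 95, Q1 ≈ 75; IQR ≈ 20.

≈ 20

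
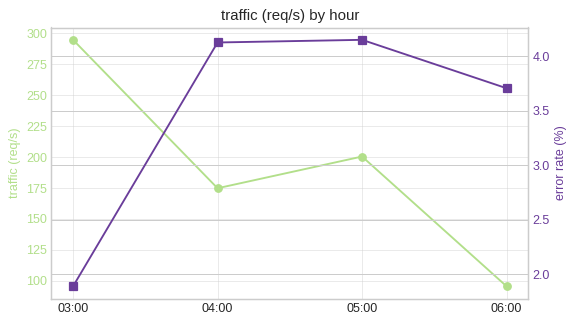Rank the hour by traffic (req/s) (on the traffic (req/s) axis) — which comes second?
Top 3 (on the traffic (req/s) axis): 03:00 ≈ 300, 05:00 ≈ 200, 04:00 ≈ 180.

05:00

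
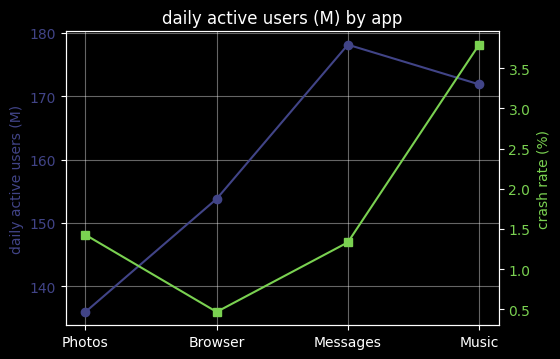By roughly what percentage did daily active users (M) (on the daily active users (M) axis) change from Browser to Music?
≈ +9.7%

Browser ≈ 155, Music ≈ 170; (170 − 155) / 155 ≈ +9.7%.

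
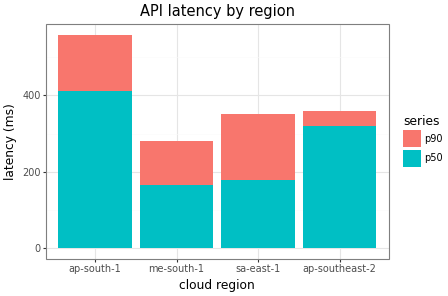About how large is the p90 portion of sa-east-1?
≈ 150

p90 top ≈ 350, bottom ≈ 200; segment ≈ 150.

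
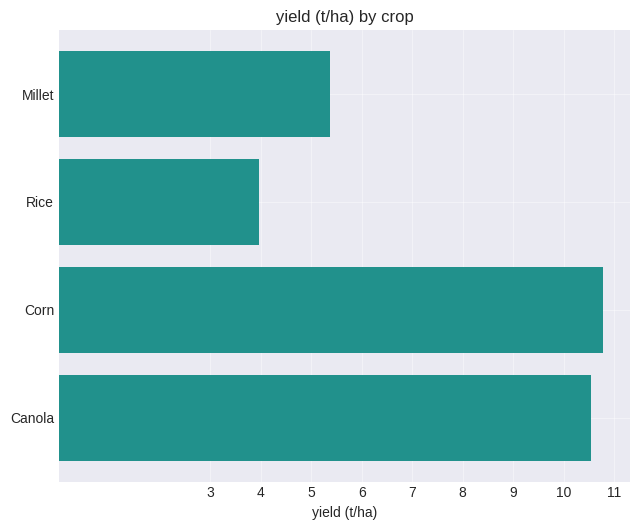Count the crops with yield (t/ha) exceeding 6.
Above 6: Corn, Canola.

2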